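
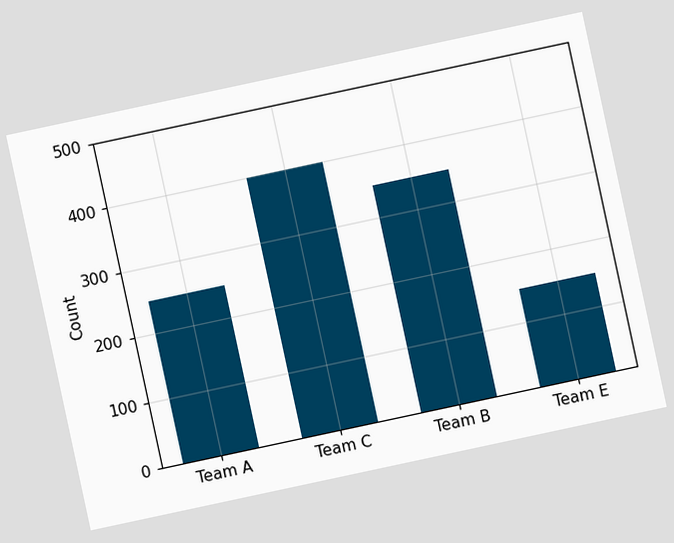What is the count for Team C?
400

The chart is tilted about 12° counter-clockwise. Reading along the chart's y-axis, the Team C bar reaches 400.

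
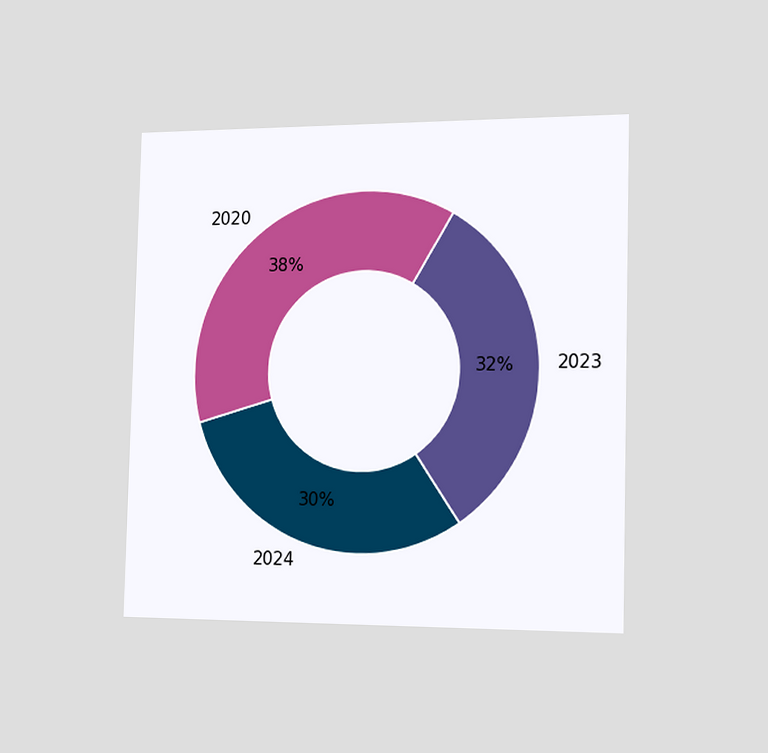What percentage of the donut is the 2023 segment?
32%

The chart is viewed slightly from the right. The 2023 segment takes up 32% of the ring.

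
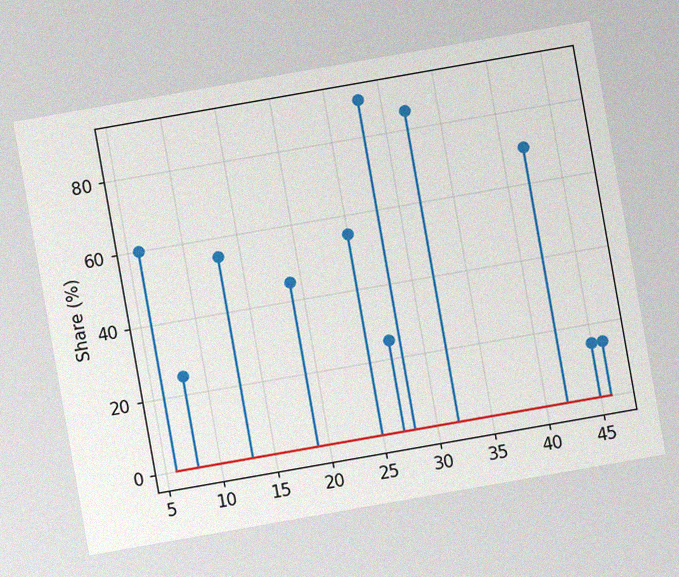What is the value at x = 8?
The chart is tilted about 10° counter-clockwise, with some photo noise. The stem at x=8 reaches 25%.

25%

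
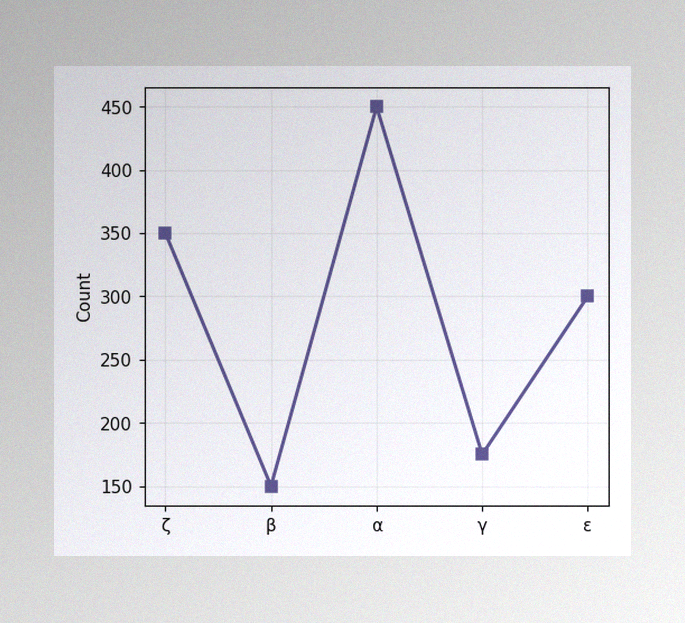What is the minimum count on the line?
150

The image has some photo noise and uneven lighting. The lowest point is at β, and reading across to the y-axis gives 150.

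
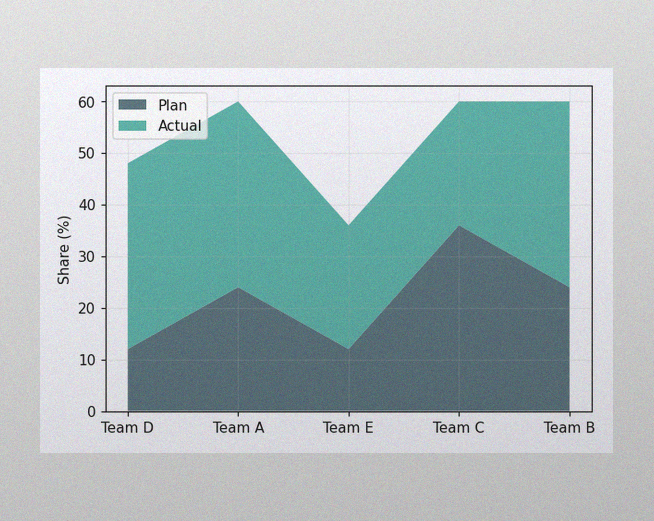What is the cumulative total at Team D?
The image has some photo noise and uneven lighting. The stacked total at Team D reaches 48%.

48%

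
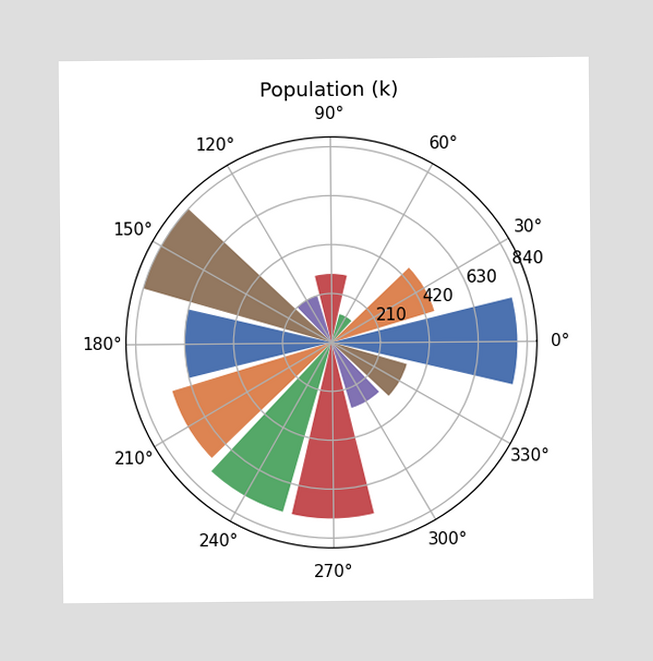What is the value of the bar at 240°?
The bar at 240° reaches 756k on the radial axis.

756k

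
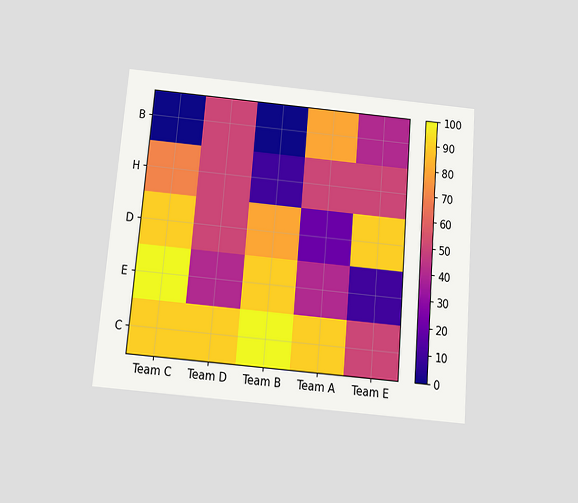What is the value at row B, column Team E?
The chart is tilted about 5° clockwise and viewed slightly from below. Matching cell (B, Team E) against the colorbar gives 40.

40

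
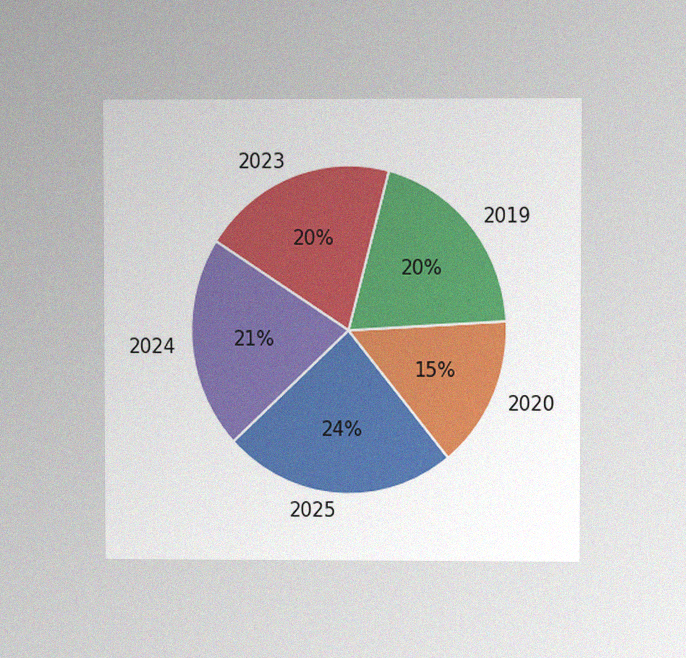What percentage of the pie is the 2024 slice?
The chart is viewed at a slight angle, with some photo noise. The 2024 slice takes up 21% of the pie.

21%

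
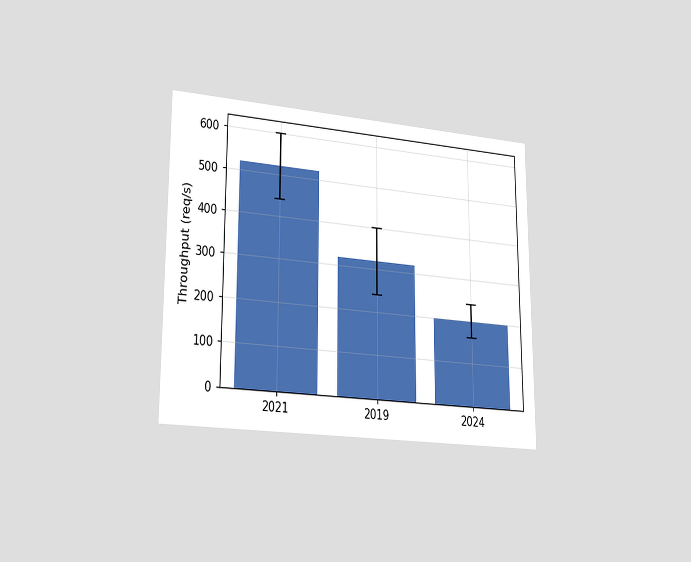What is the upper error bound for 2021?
600req/s

The chart is viewed slightly from the left. The 2021 bar's upper whisker reaches 600req/s.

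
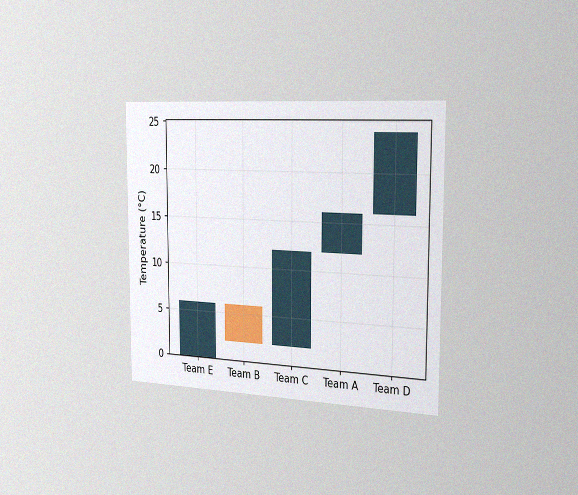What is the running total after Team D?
24°C

The chart is viewed slightly from the right, with some photo noise. After Team D the running total reaches 24°C.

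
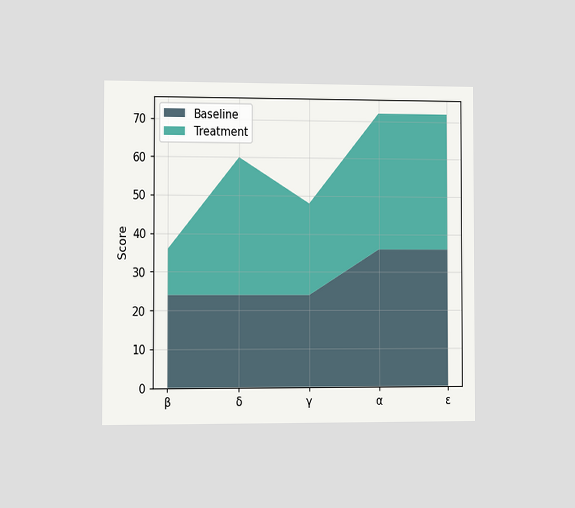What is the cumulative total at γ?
The chart is viewed slightly from the left. The stacked total at γ reaches 48.

48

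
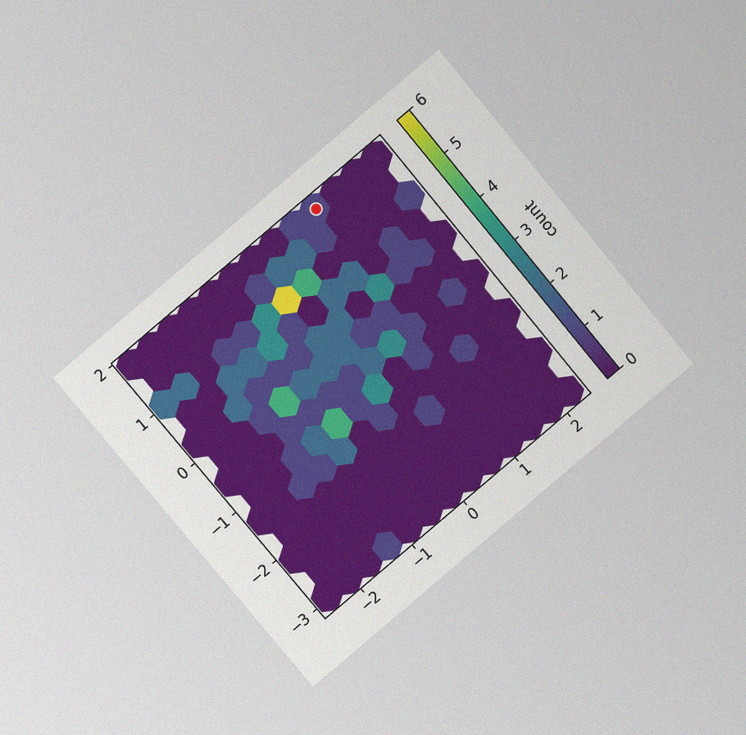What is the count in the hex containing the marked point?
1

The chart is tilted about 40° counter-clockwise and viewed at a slight angle, with some photo noise. The marked hex reads 1 on the colorbar.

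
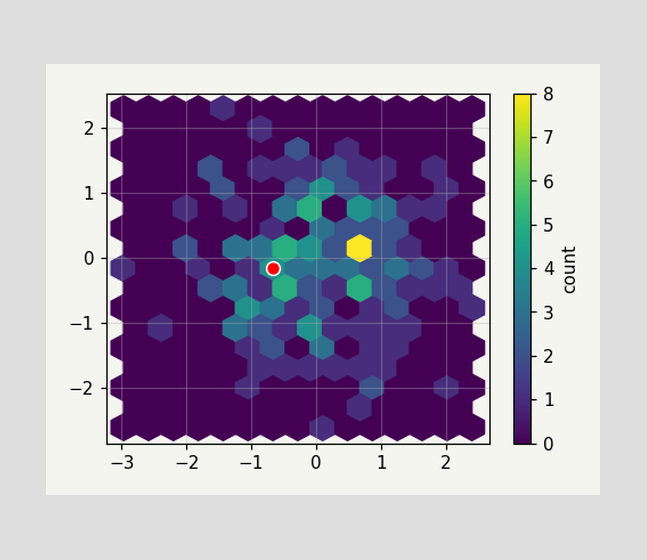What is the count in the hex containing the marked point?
4

The marked hex reads 4 on the colorbar.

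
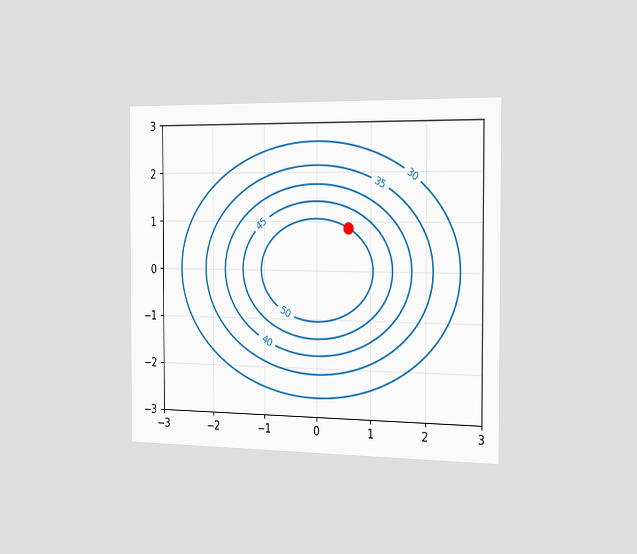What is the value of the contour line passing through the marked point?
The chart is viewed slightly from the right. The marked point sits on the contour labelled 50.

50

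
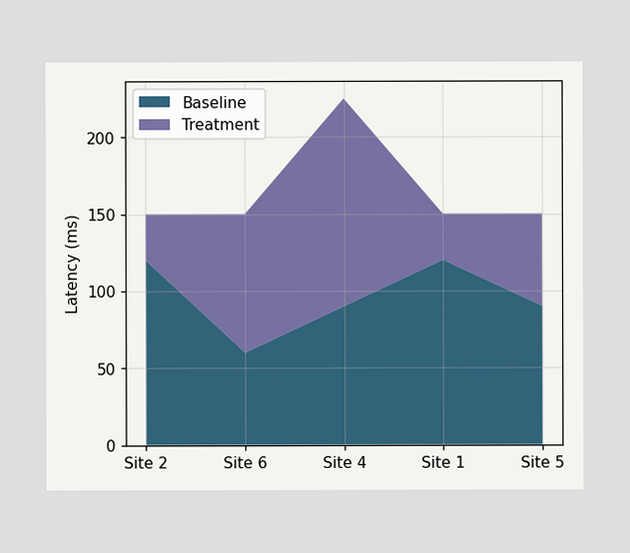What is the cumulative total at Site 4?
The stacked total at Site 4 reaches 225ms.

225ms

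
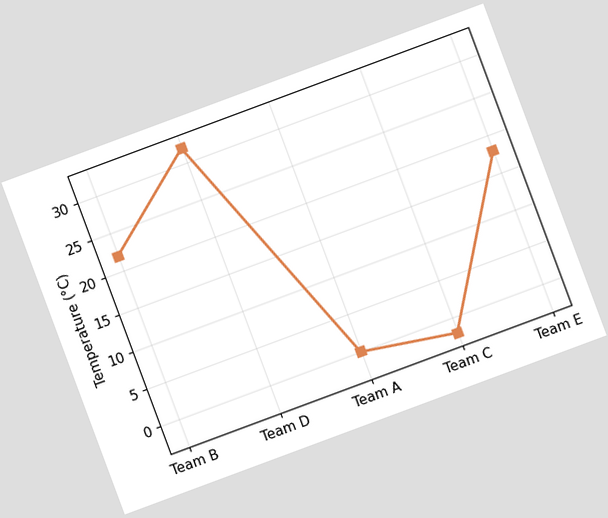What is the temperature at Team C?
The chart is tilted about 20° counter-clockwise. At Team C, the line is at -2°C.

-2°C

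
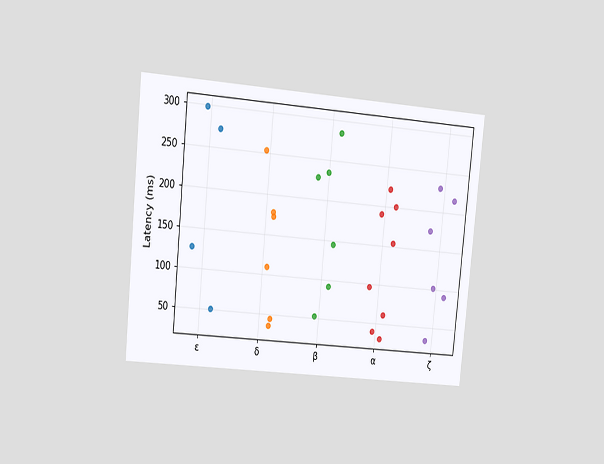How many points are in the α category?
8

The chart is tilted about 6° clockwise and viewed at a slight angle. Counting the markers in the α column gives 8.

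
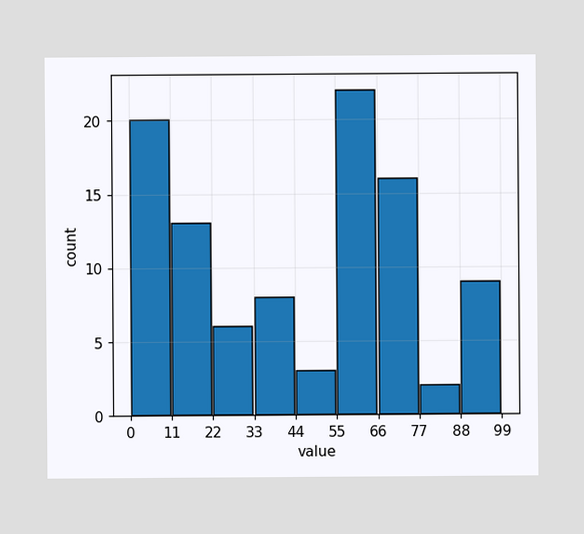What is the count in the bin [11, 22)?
13

The [11, 22) bin has height 13.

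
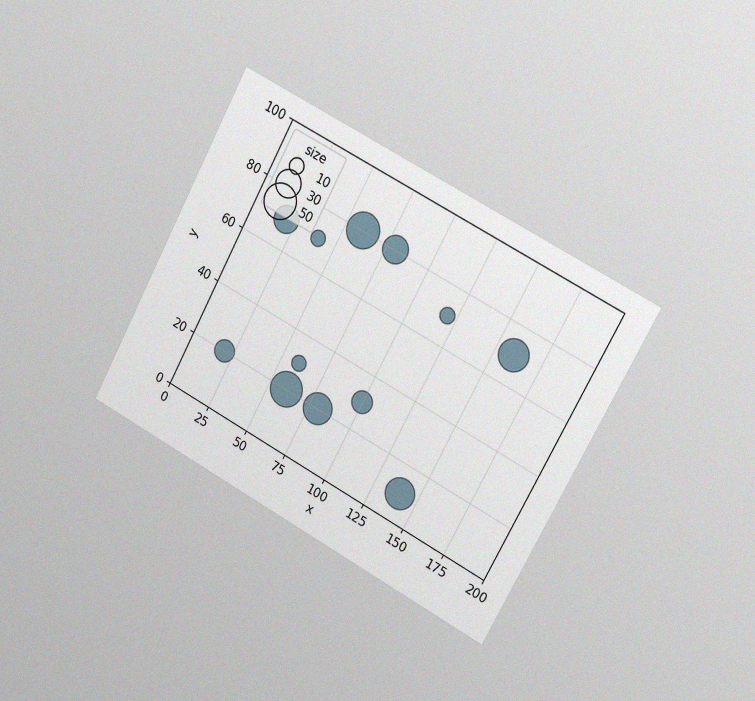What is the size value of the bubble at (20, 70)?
30

The chart is tilted about 28° clockwise and viewed slightly from the right, with some photo noise. Matching the bubble at (20, 70) against the size legend gives 30.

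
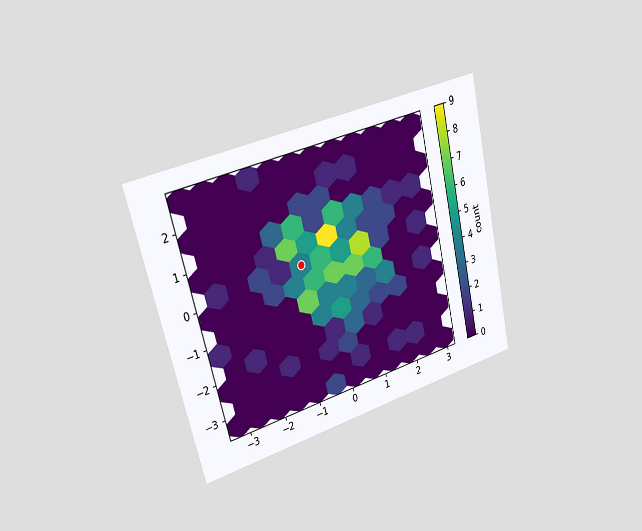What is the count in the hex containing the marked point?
The chart is tilted about 14° counter-clockwise and viewed slightly from the left. The marked hex reads 4 on the colorbar.

4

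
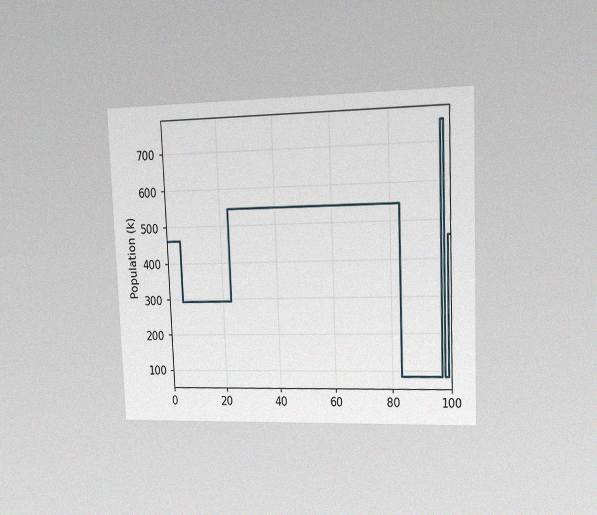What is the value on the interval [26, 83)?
546k

The chart is tilted about 2° counter-clockwise and viewed slightly from the right, with some photo noise. On [26, 83) the step sits at 546k.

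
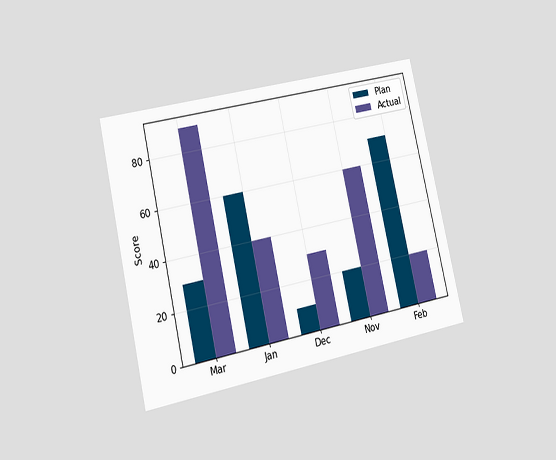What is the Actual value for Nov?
60

The chart is tilted about 13° counter-clockwise and viewed slightly from the left. The Actual bar at Nov reaches 60 on the y-axis.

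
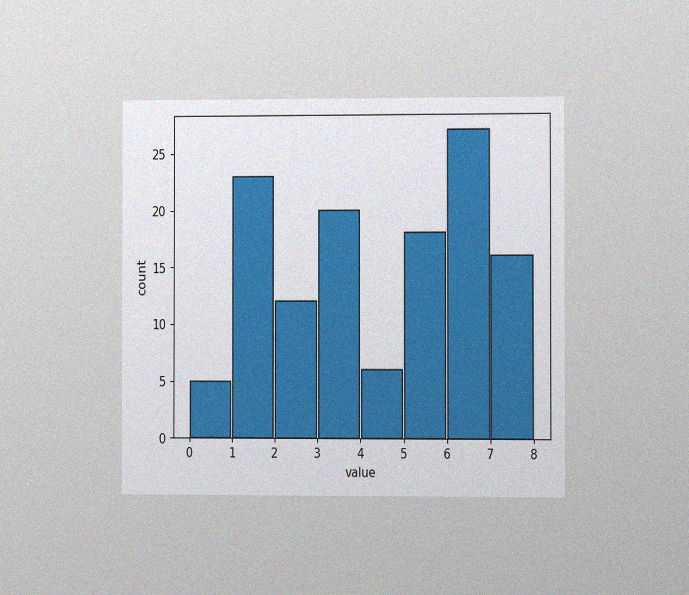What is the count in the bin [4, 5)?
6

The chart is viewed slightly from the right, with some photo noise. The [4, 5) bin has height 6.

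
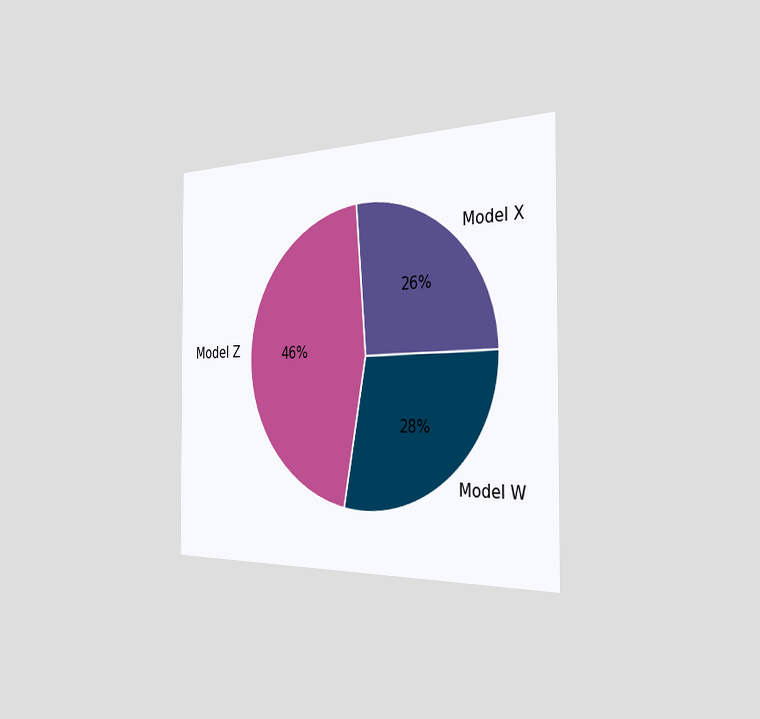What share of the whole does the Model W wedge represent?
28%

The chart is viewed slightly from the right. The Model W slice takes up 28% of the pie.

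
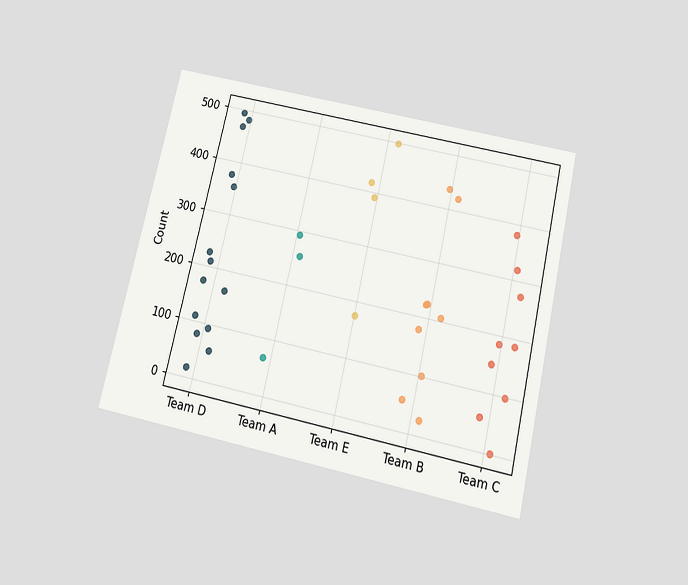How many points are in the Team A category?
The chart is tilted about 13° clockwise and viewed slightly from below. Counting the markers in the Team A column gives 3.

3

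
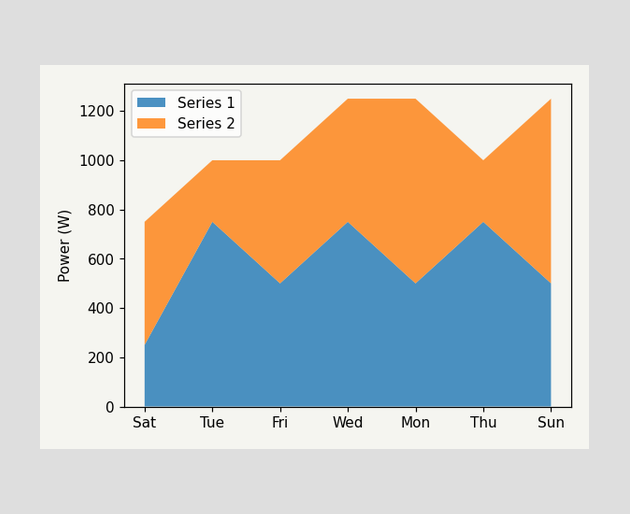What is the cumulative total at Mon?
The stacked total at Mon reaches 1250W.

1250W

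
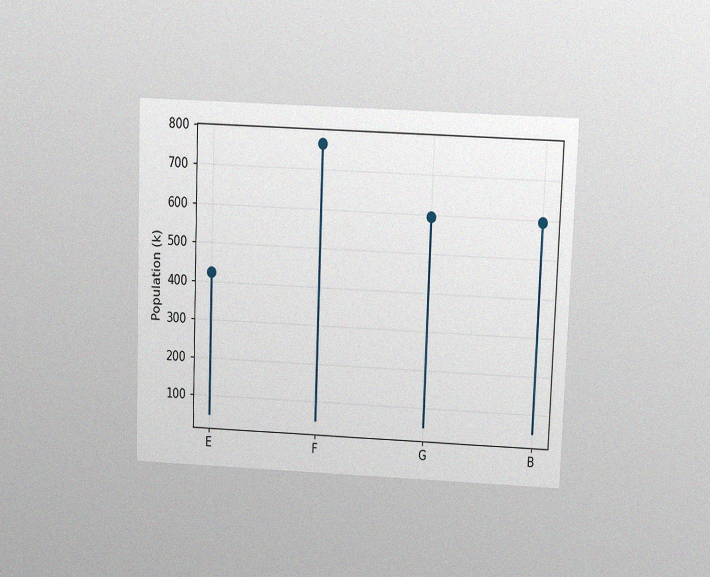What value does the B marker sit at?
595k

The chart is tilted about 2° clockwise and viewed slightly from above, with some photo noise. The B marker sits at 595k.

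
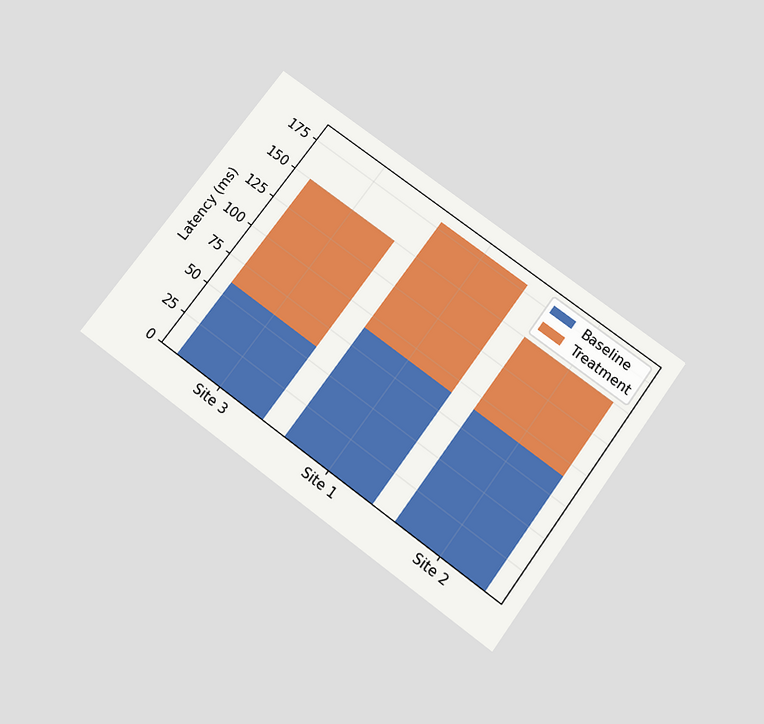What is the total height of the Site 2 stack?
150ms

The chart is tilted about 36° clockwise and viewed slightly from below. The Site 2 stack's top reaches 150ms on the y-axis.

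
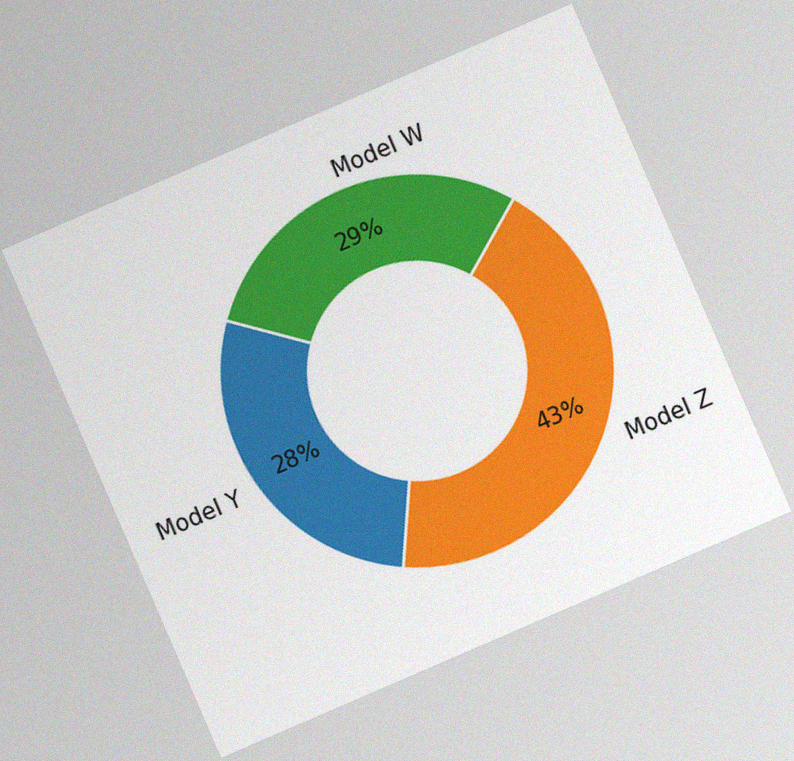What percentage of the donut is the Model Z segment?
43%

The chart is tilted about 23° counter-clockwise, with some photo noise. The Model Z segment takes up 43% of the ring.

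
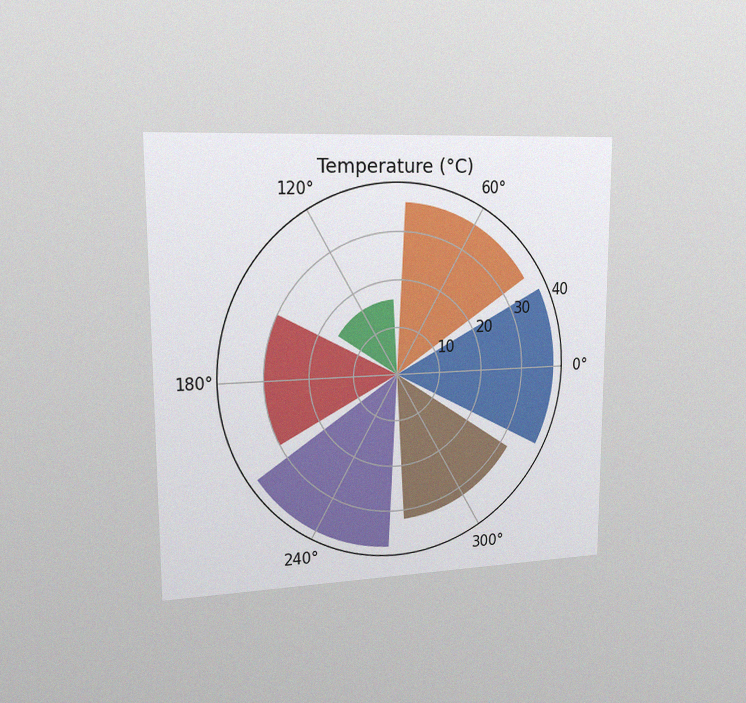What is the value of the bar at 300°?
32°C

The chart is viewed slightly from the left, with some photo noise. The bar at 300° reaches 32°C on the radial axis.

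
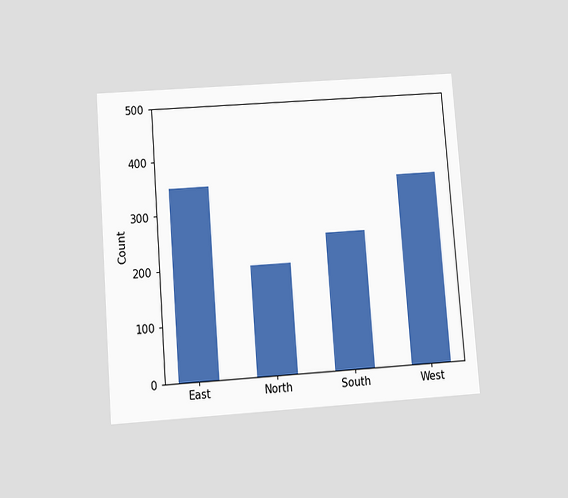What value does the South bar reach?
The chart is tilted about 4° counter-clockwise and viewed slightly from below. Reading along the chart's y-axis, the South bar reaches 250.

250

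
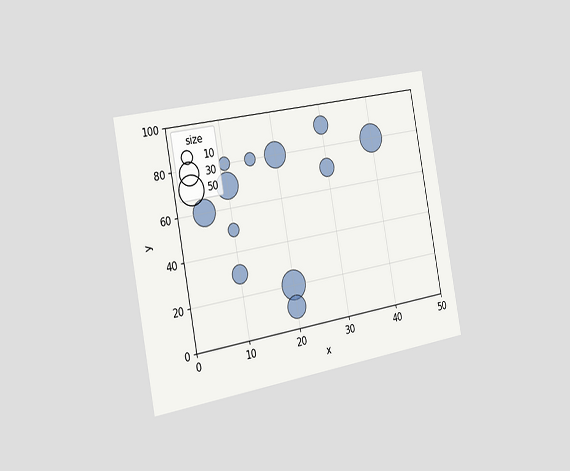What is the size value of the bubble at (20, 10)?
The chart is tilted about 11° counter-clockwise and viewed slightly from the left. Matching the bubble at (20, 10) against the size legend gives 30.

30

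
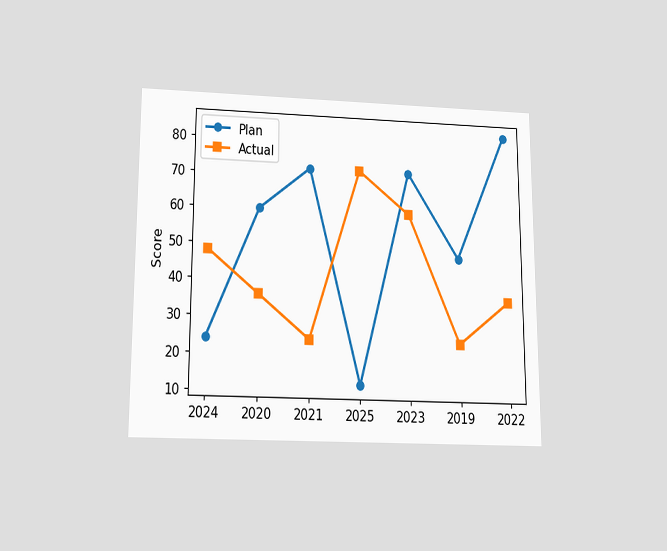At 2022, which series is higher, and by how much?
The chart is viewed slightly from below. At 2022, Plan sits above the other line by 48.

Plan, by 48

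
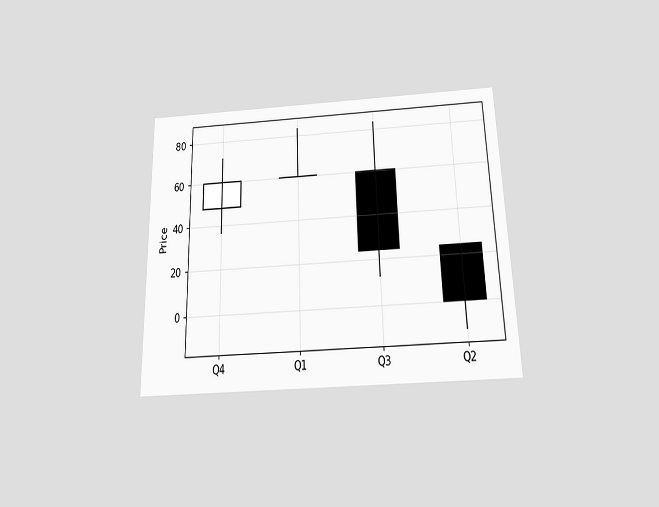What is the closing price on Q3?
The chart is viewed slightly from below. The Q3 candle closes at 24.

24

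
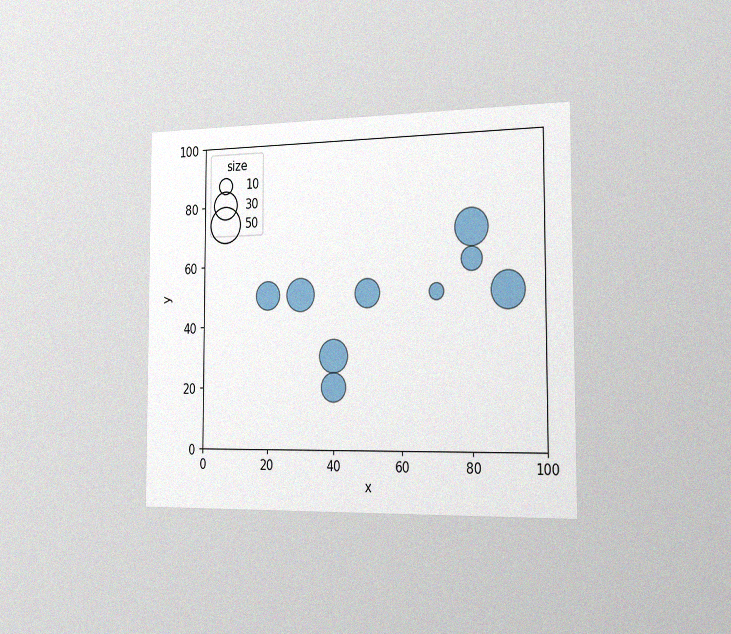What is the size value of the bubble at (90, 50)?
50

The chart is viewed slightly from the right, with some photo noise. Matching the bubble at (90, 50) against the size legend gives 50.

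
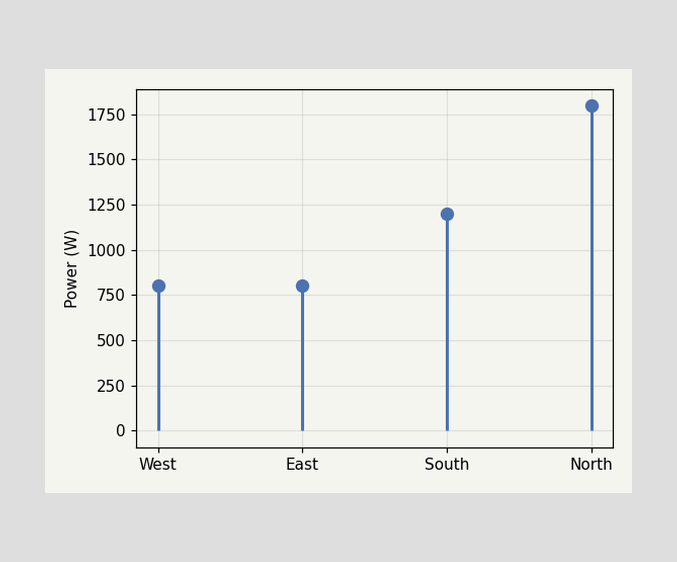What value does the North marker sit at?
1800W

The North marker sits at 1800W.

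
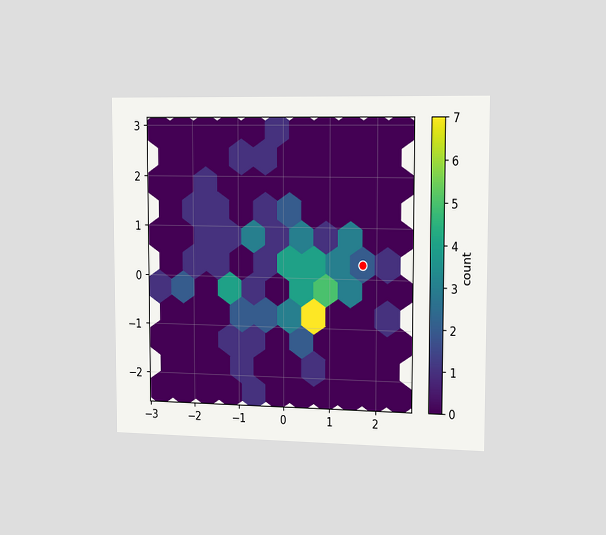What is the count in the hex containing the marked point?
The chart is viewed slightly from the right. The marked hex reads 2 on the colorbar.

2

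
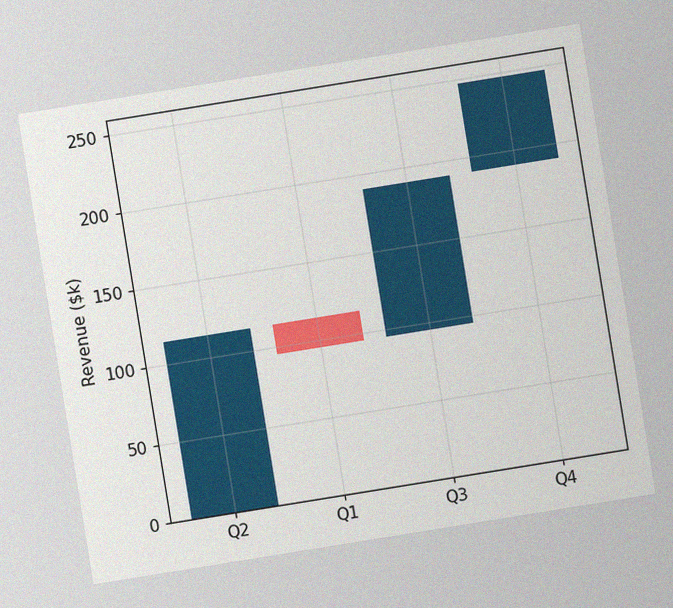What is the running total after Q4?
$247k

The chart is tilted about 9° counter-clockwise, with some photo noise. After Q4 the running total reaches $247k.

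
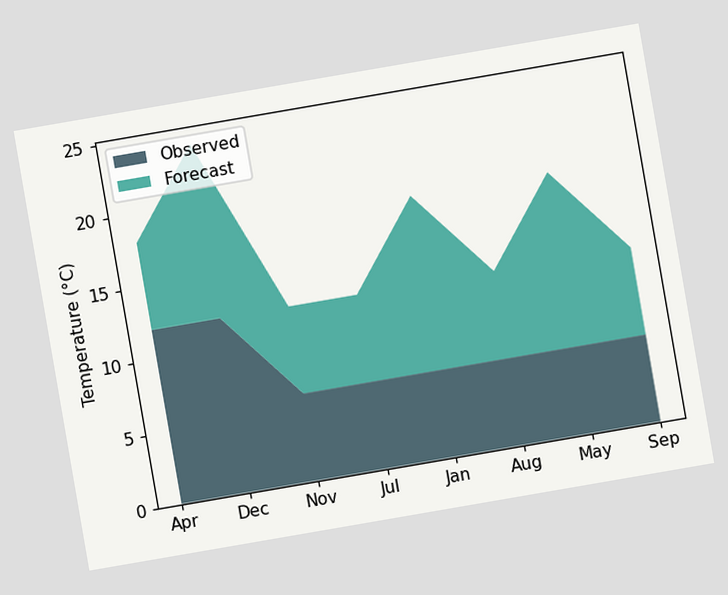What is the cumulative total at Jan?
The chart is tilted about 10° counter-clockwise. The stacked total at Jan reaches 18°C.

18°C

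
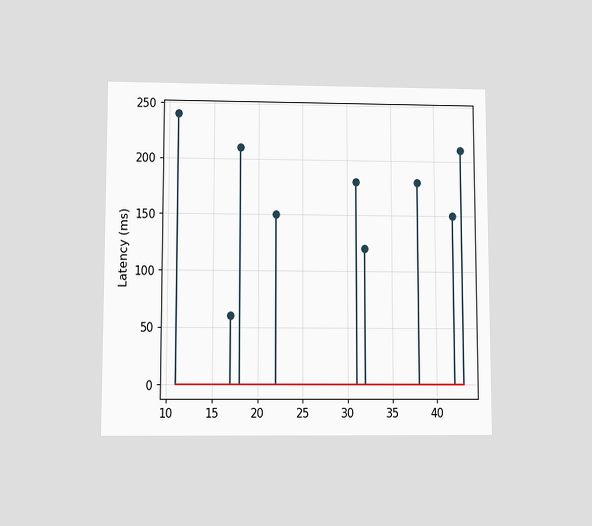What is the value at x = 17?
60ms

The chart is viewed slightly from below. The stem at x=17 reaches 60ms.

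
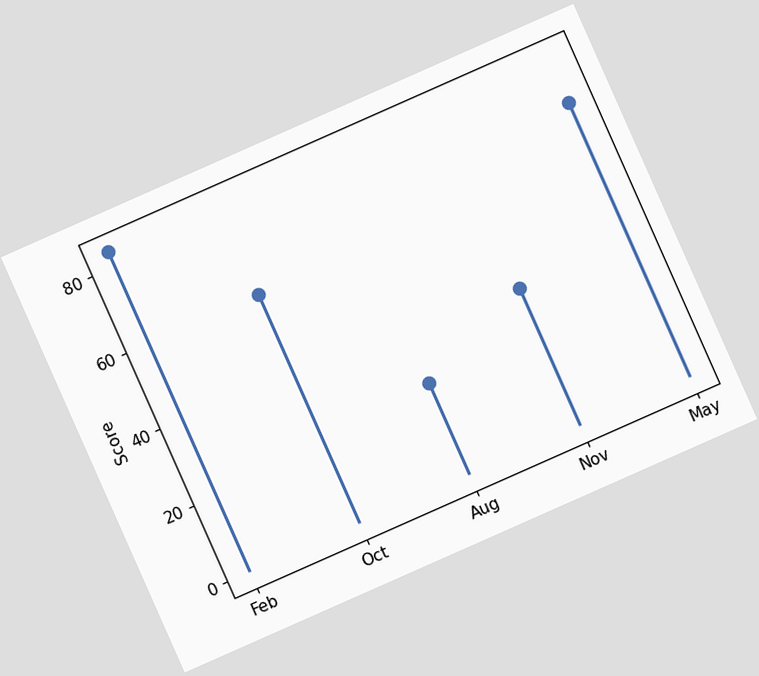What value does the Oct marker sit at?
The chart is tilted about 24° counter-clockwise. The Oct marker sits at 60.

60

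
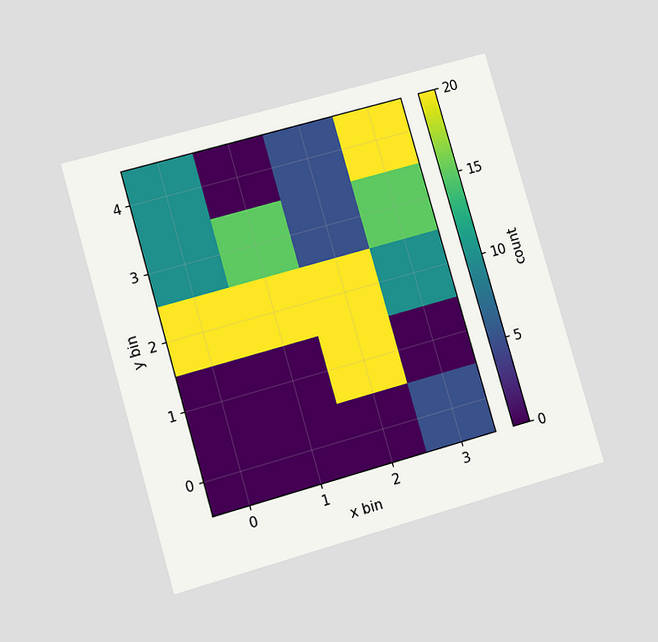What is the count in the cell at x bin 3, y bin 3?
The chart is tilted about 16° counter-clockwise and viewed at a slight angle. Matching the cell (3, 3) against the colorbar gives 15.

15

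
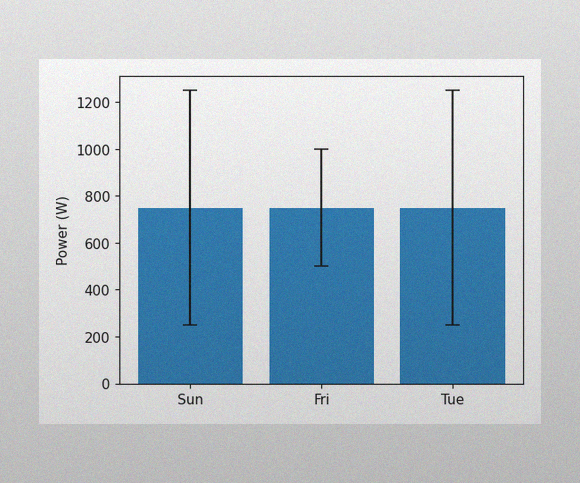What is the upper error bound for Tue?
The image has some photo noise and uneven lighting. The Tue bar's upper whisker reaches 1250W.

1250W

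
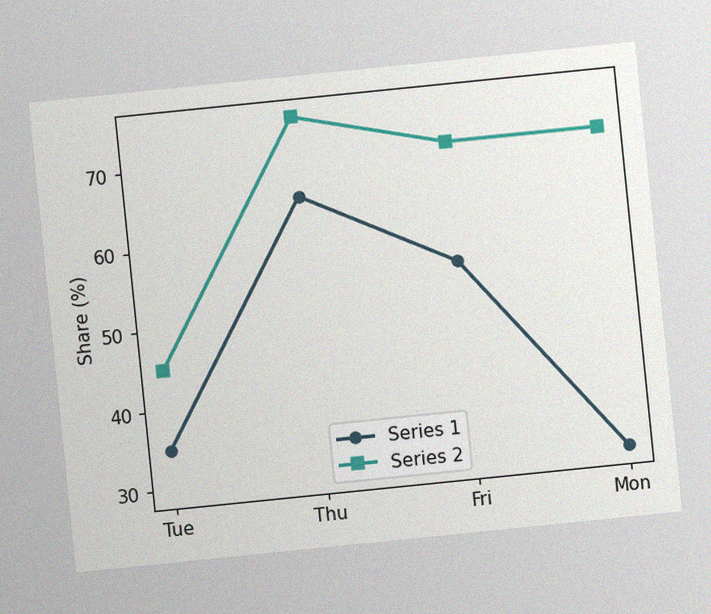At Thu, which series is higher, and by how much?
Series 2, by 10%

The chart is tilted about 6° counter-clockwise, with some photo noise. At Thu, Series 2 sits above the other line by 10%.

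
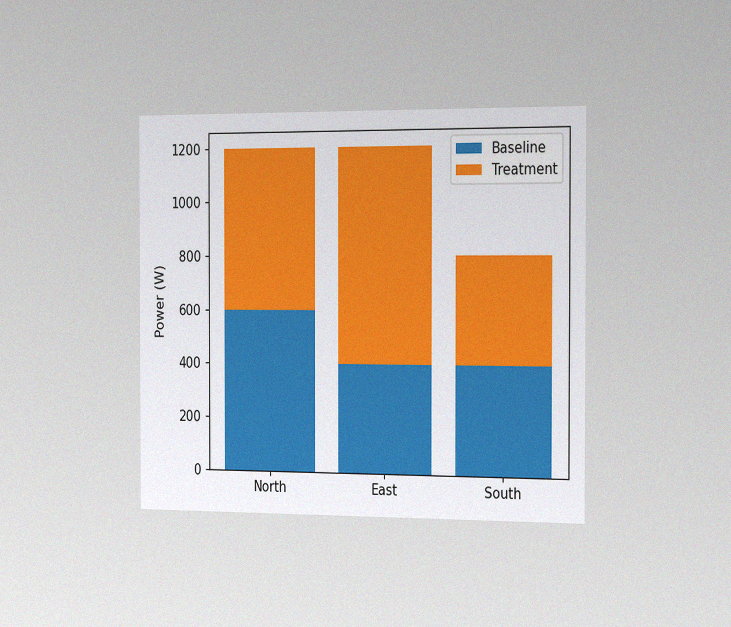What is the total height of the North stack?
1200W

The chart is viewed slightly from the right, with some photo noise. The North stack's top reaches 1200W on the y-axis.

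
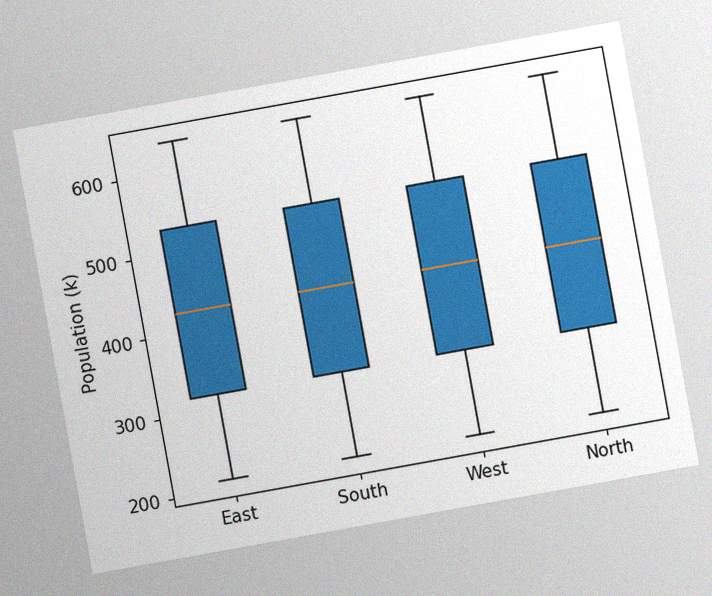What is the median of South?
424k

The chart is tilted about 10° counter-clockwise, with some photo noise. The median line in the South box sits at 424k.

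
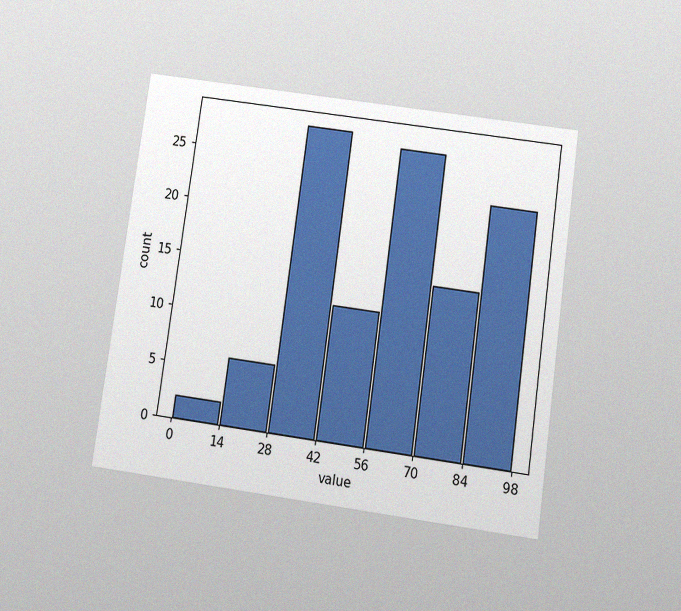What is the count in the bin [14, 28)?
The chart is tilted about 8° clockwise and viewed slightly from below, with some photo noise. The [14, 28) bin has height 6.

6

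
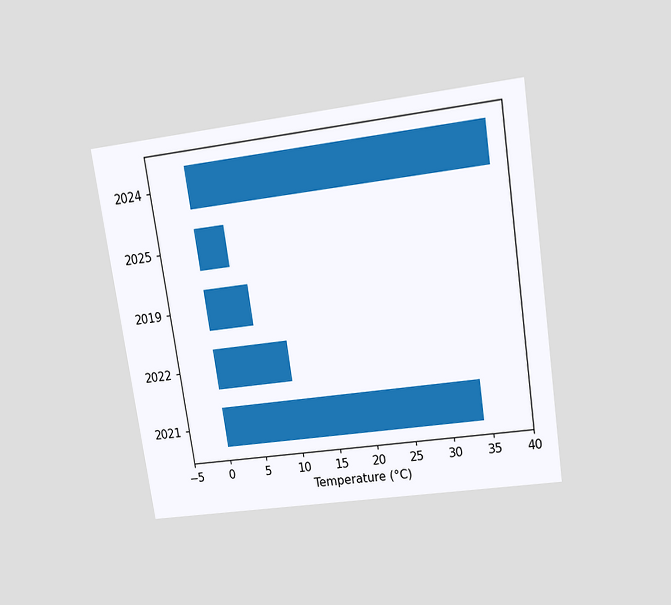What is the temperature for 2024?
38°C

The chart is tilted about 9° counter-clockwise and viewed slightly from above. Reading along the chart's x-axis, the 2024 bar reaches 38°C.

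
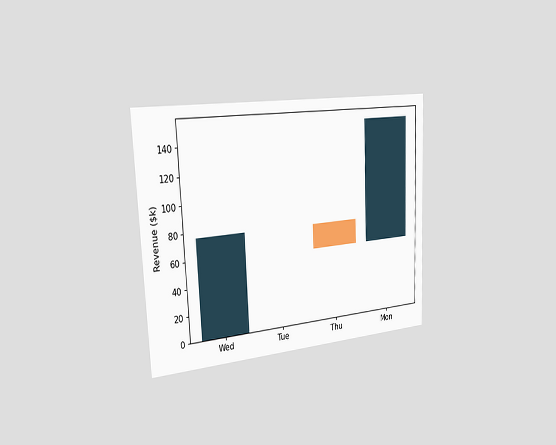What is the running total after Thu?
The chart is tilted about 3° counter-clockwise and viewed slightly from the left. After Thu the running total reaches $57k.

$57k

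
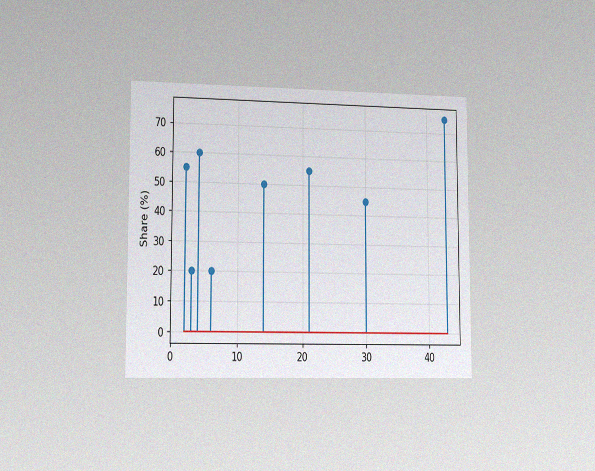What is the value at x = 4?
60%

The chart is viewed slightly from the left, with some photo noise. The stem at x=4 reaches 60%.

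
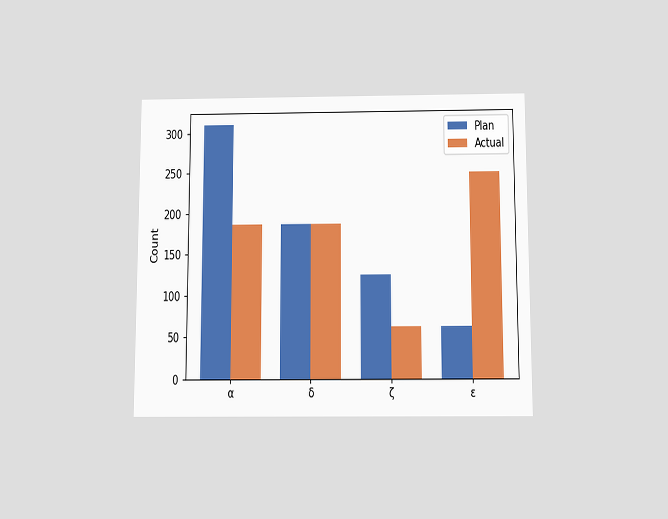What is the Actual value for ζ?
The chart is viewed slightly from below. The Actual bar at ζ reaches 62 on the y-axis.

62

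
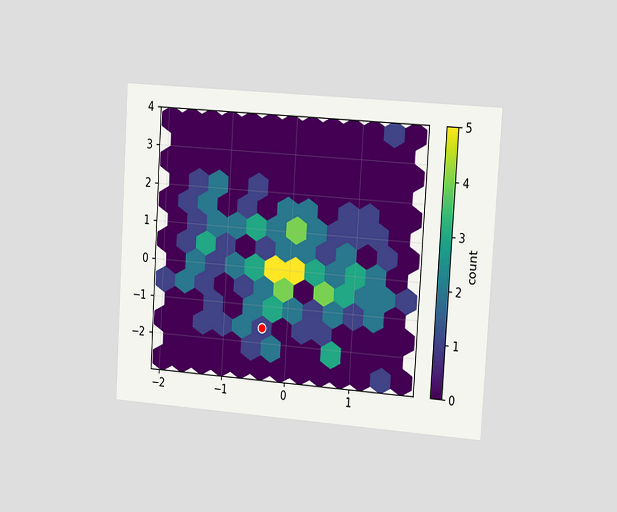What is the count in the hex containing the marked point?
1

The chart is tilted about 4° clockwise and viewed slightly from the right. The marked hex reads 1 on the colorbar.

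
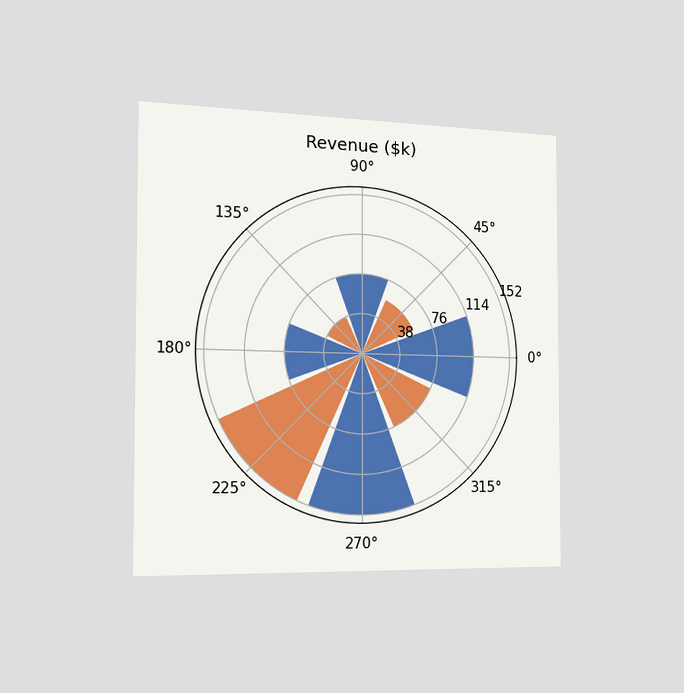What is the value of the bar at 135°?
The chart is viewed slightly from the left. The bar at 135° reaches $38k on the radial axis.

$38k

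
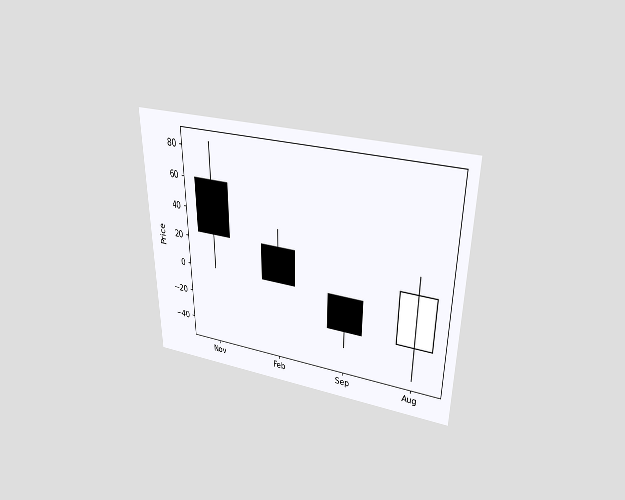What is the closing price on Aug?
The chart is viewed slightly from above. The Aug candle closes at 12.

12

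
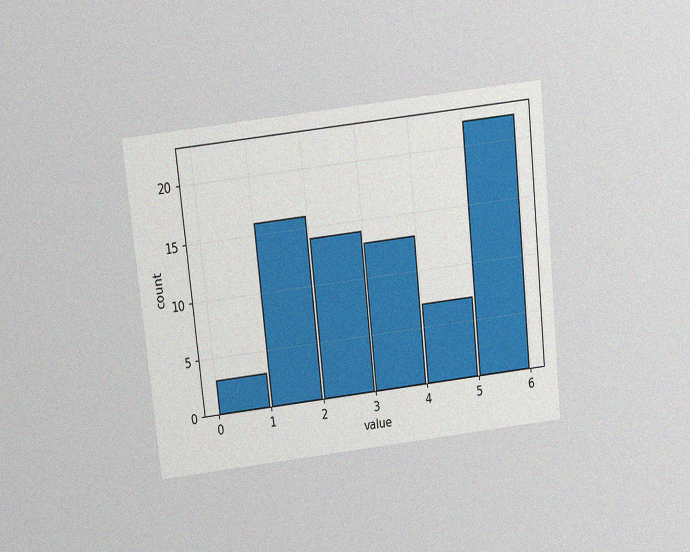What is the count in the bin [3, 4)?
13

The chart is tilted about 6° counter-clockwise and viewed slightly from above, with some photo noise. The [3, 4) bin has height 13.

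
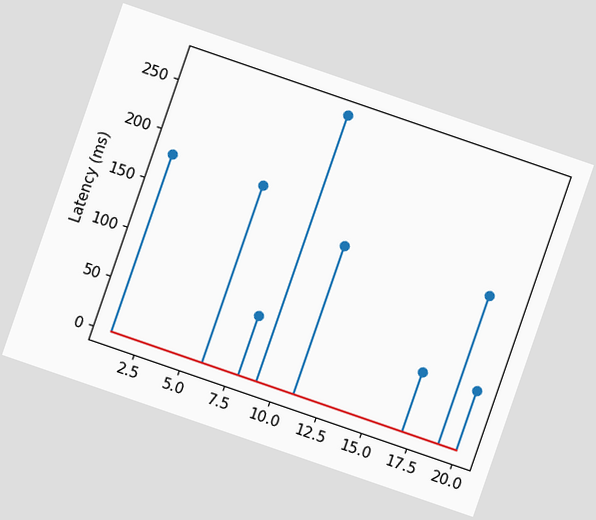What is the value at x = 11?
150ms

The chart is tilted about 19° clockwise. The stem at x=11 reaches 150ms.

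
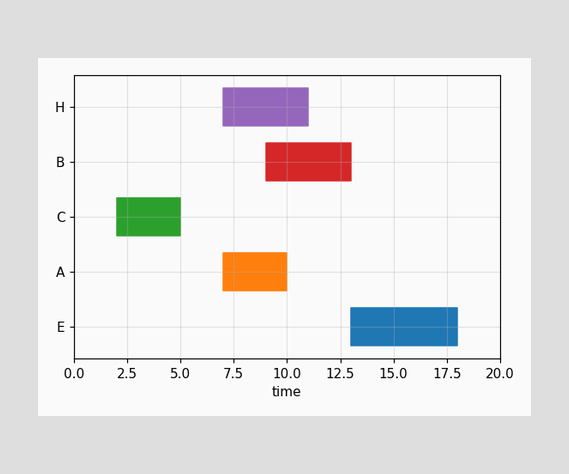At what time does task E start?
13

The E bar begins at t=13.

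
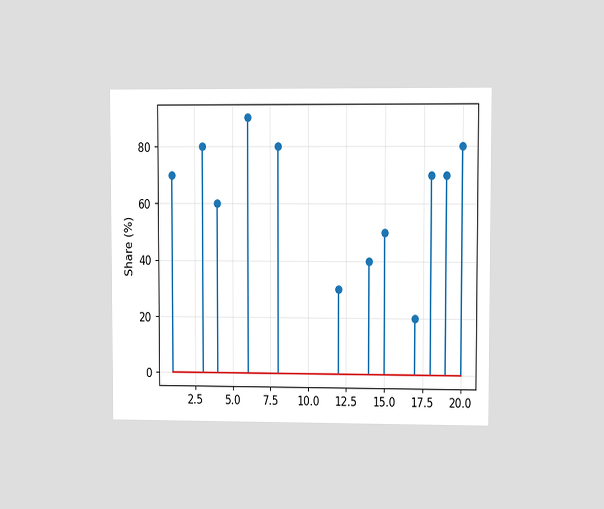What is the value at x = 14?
The chart is viewed at a slight angle. The stem at x=14 reaches 40%.

40%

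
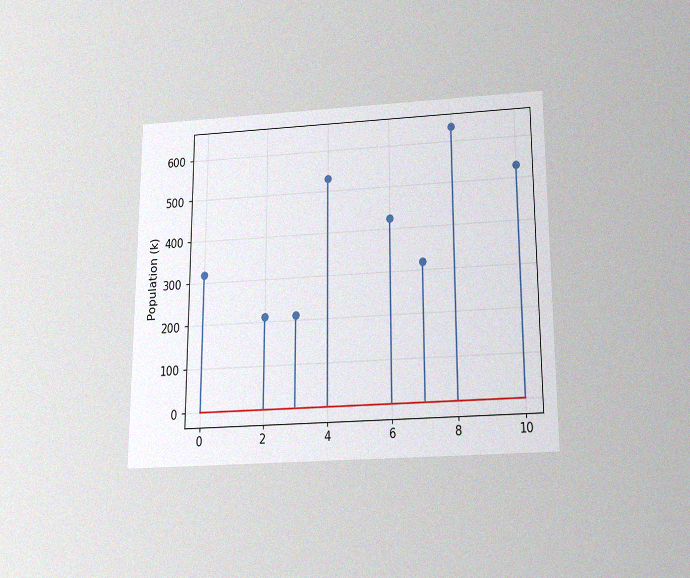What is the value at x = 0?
318k

The chart is viewed slightly from below, with some photo noise. The stem at x=0 reaches 318k.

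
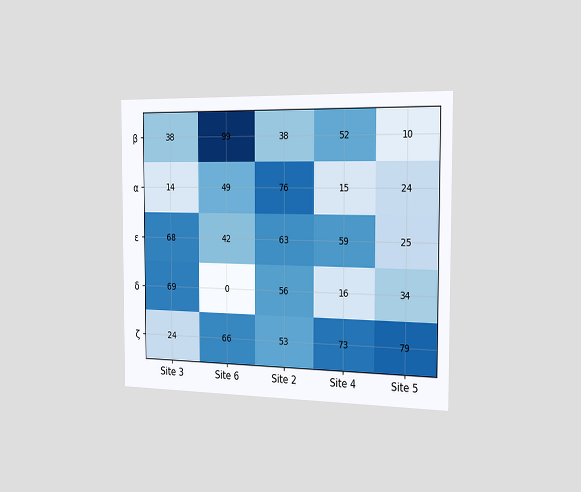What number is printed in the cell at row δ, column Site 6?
The chart is viewed slightly from the right. The (δ, Site 6) cell reads 0.

0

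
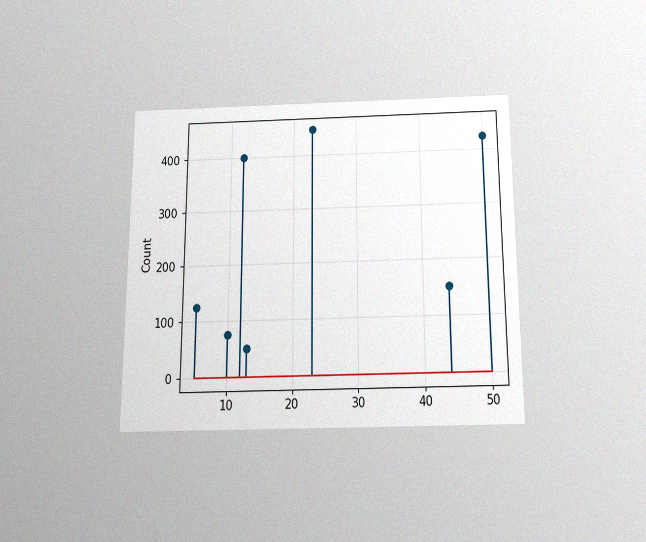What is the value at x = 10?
75

The chart is viewed slightly from below, with some photo noise. The stem at x=10 reaches 75.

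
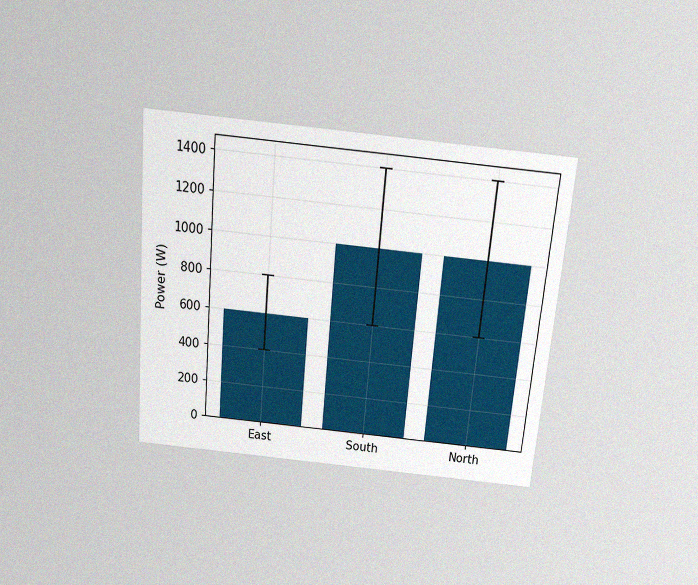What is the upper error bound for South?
1400W

The chart is tilted about 5° clockwise and viewed slightly from above, with some photo noise. The South bar's upper whisker reaches 1400W.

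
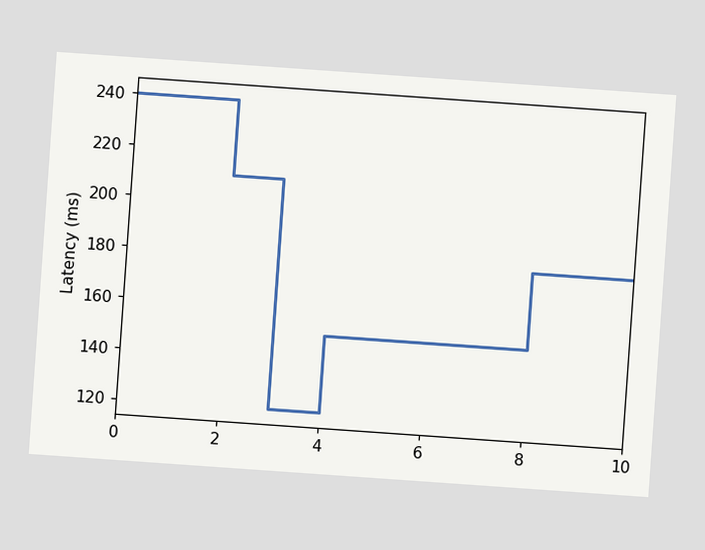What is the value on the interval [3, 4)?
120ms

The chart is tilted about 4° clockwise. On [3, 4) the step sits at 120ms.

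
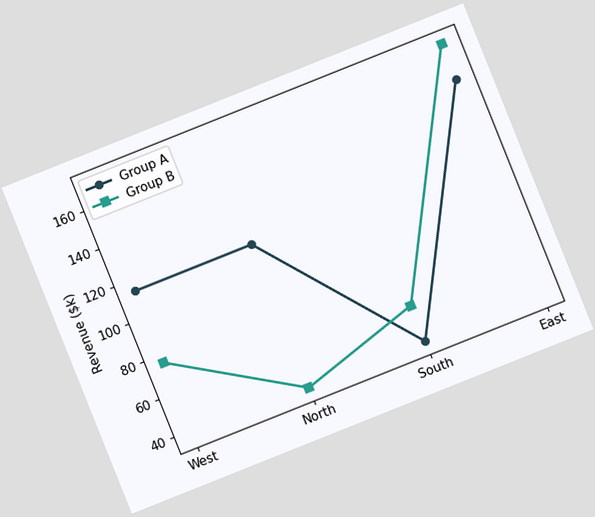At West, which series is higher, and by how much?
Group A, by $38k

The chart is tilted about 22° counter-clockwise. At West, Group A sits above the other line by $38k.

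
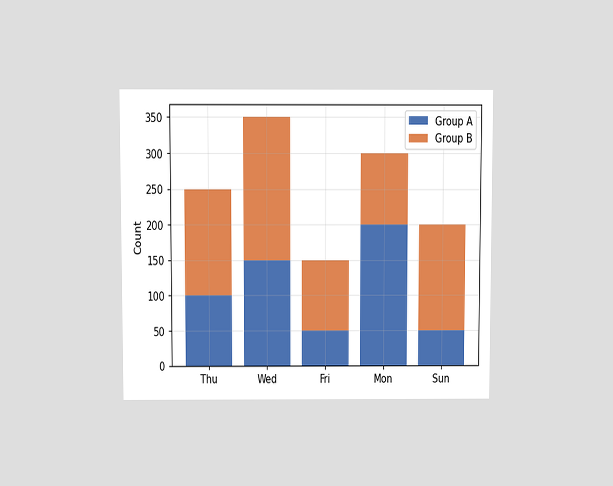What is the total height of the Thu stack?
250

The chart is viewed slightly from above. The Thu stack's top reaches 250 on the y-axis.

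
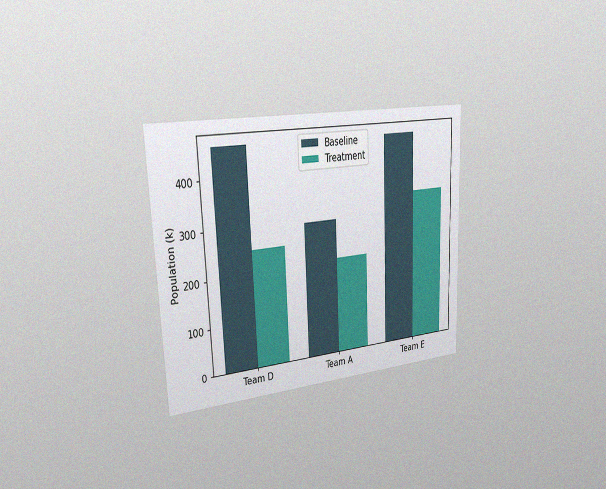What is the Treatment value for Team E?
336k

The chart is tilted about 2° counter-clockwise and viewed slightly from the left, with some photo noise. The Treatment bar at Team E reaches 336k on the y-axis.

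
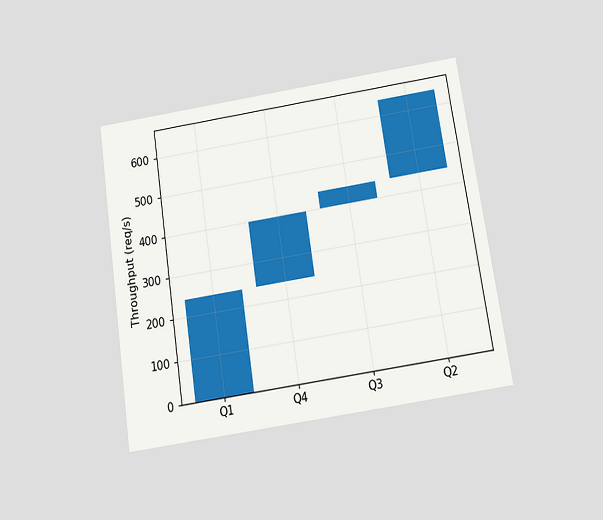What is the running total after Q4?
The chart is tilted about 9° counter-clockwise and viewed slightly from below. After Q4 the running total reaches 400req/s.

400req/s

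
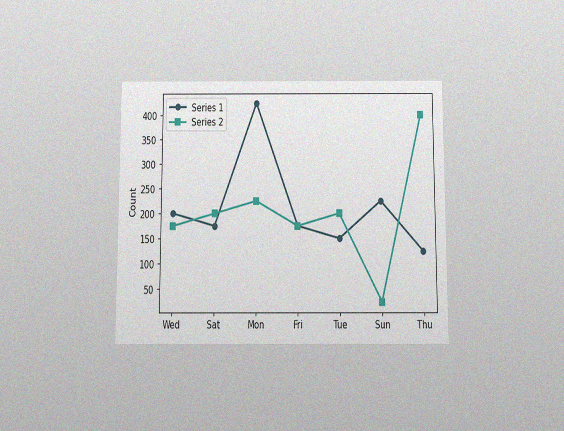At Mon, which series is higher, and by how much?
The chart is viewed slightly from below, with some photo noise. At Mon, Series 1 sits above the other line by 200.

Series 1, by 200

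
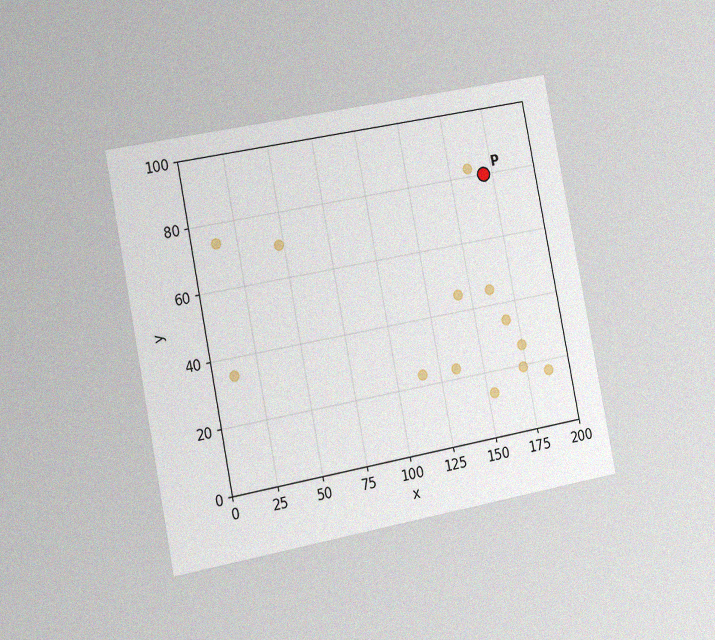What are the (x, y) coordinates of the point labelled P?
(170, 80)

The chart is tilted about 11° counter-clockwise and viewed slightly from the left, with some photo noise. Following the gridlines from P to each axis, P sits at (170, 80).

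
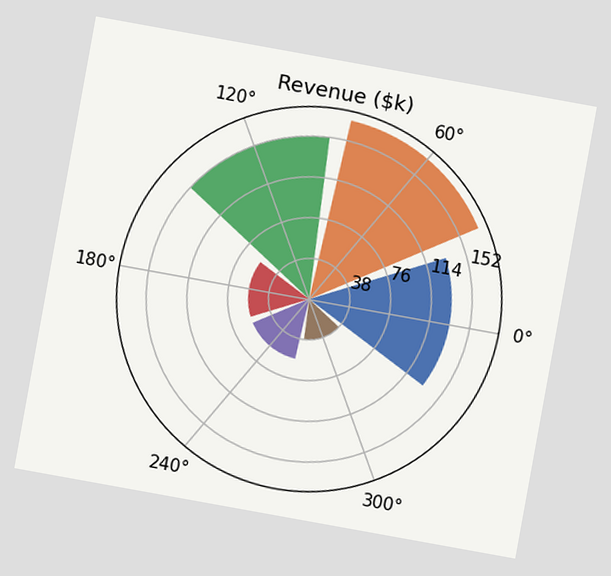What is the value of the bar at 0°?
The chart is tilted about 10° clockwise. The bar at 0° reaches $133k on the radial axis.

$133k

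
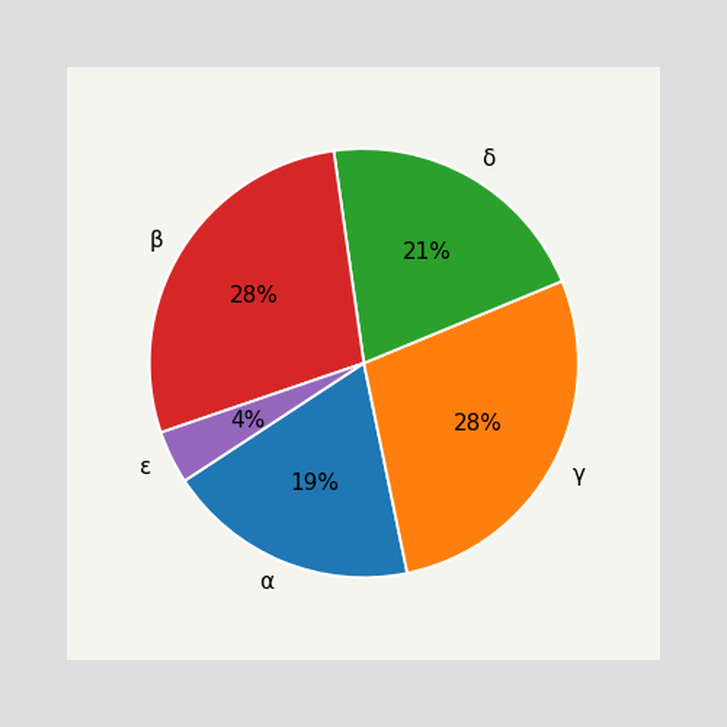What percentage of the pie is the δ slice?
21%

The δ slice takes up 21% of the pie.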